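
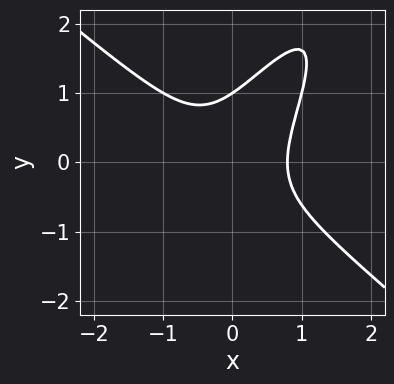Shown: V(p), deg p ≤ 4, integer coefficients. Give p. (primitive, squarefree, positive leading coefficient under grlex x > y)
Degree: a generic line meets the curve in up to 3 points, so deg p = 3.
Against the integer gridlines: one y-axis crossing is at y = 1.
These observations pin down the coefficients.

2*x^3 - 2*x*y^2 + y^3 - 1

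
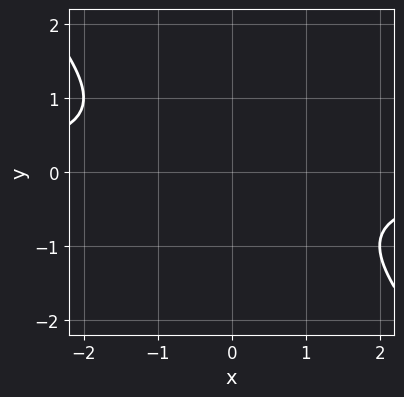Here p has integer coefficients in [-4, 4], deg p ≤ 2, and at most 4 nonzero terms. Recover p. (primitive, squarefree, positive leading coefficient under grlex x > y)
x*y + y^2 + 1

(a) Degree: no degree-1 curve has this shape, so deg p = 2.
(b) Against the integer gridlines: no y-intercept at any integer in the box; no x-intercept at any integer in the box.
(c) Matching integer coefficients to the picture gives p.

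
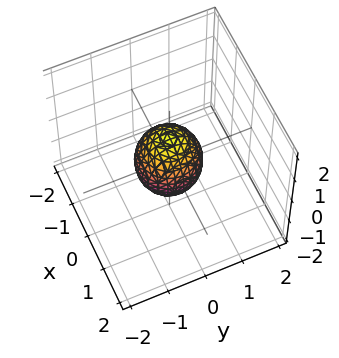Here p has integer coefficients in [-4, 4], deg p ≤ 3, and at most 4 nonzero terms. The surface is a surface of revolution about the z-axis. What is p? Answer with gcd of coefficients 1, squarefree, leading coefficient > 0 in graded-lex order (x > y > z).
3*x^2 + 3*y^2 + 2*z^2 - 2

1. The degree is 2 — a generic line meets the surface in up to 2 points.
2. Symmetries: the z-axis is an axis of rotation, so x and y enter only as x² + y².
3. Observable constraints: a circular section at z = 0 has radius between 0 and 1; among the integer gridlines, it crosses the z-axis at z ∈ {-1, 1}.
4. Solving for integer coefficients yields p as stated.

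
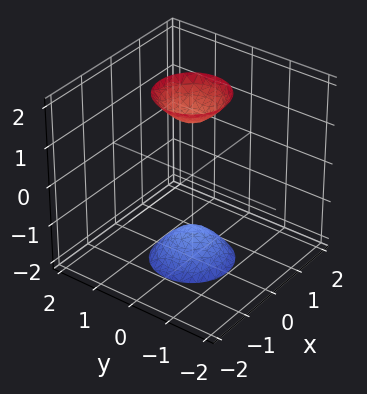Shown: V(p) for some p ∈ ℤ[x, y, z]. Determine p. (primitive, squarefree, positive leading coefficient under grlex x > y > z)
(a) I count 2 distinct pieces. They look like related sheets of one shape, so recover p as a whole.
(b) deg p = 2. The shape is more complex than any degree-1 surface.
(c) Symmetries: rotational symmetry about the z-axis ⇒ p depends on x, y only through x² + y².
(d) From the axis intercepts and sections: a circular section at z = 2 has radius between 0 and 1; it misses every integer gridline on the y-axis; the surface avoids every integer x-axis point in the box.
(e) Assembling these constraints gives the stated polynomial.

3*x^2 + 3*y^2 - z^2 + 2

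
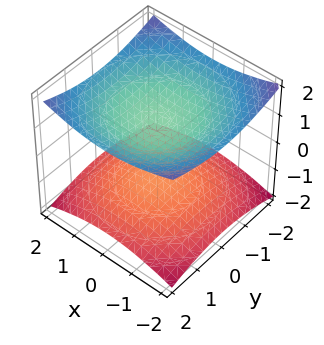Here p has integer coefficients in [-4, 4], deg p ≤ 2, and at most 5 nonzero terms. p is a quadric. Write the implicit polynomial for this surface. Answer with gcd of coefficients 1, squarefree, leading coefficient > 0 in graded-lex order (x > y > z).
(a) I count 2 distinct pieces. Treating them together as one polynomial.
(b) deg p = 2. Two separate bowl-shaped sheets opening away from each other; a quadric.
(c) Symmetries: the z ↦ −z reflection is a symmetry, so z appears only in even powers; rotational symmetry about the z-axis ⇒ p depends on x, y only through x² + y².
(d) From the axis intercepts and sections: it misses every integer gridline on the y-axis; the z-axis gridline crossings are at z ∈ {-1, 1}; no x-intercept at any integer in the box.
(e) These observations pin down the coefficients.

x^2 + y^2 - 3*z^2 + 3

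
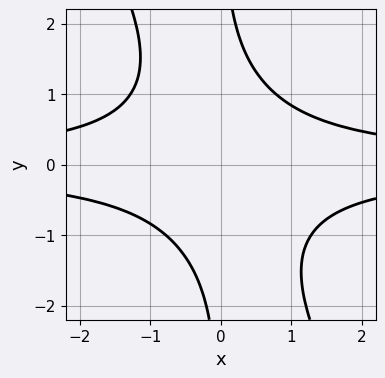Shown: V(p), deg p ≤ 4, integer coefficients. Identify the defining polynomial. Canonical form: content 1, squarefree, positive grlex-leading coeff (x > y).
First, the degree is 4 — no degree-3 curve has this shape.
Next, checking where it meets the axes: no y-intercept at any integer in the box; no x-intercept at any integer in the box.
Finally, the integer polynomial consistent with all of this is the stated p.

2*x^2*y^2 + x*y^3 - 2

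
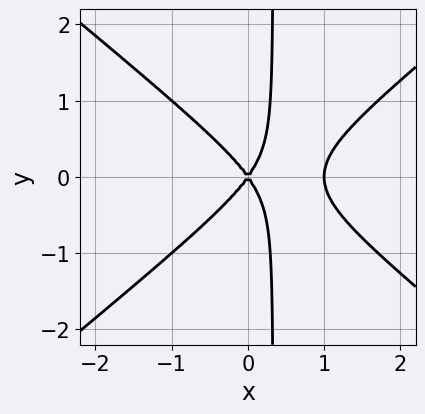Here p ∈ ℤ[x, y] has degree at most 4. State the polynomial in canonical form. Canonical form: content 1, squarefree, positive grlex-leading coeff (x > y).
2*x^3 - 3*x*y^2 - 2*x^2 + y^2

First, deg p = 3. The shape is more complex than any degree-2 curve.
Then, symmetries: mirror symmetry y ↦ −y ⇒ only even powers of y.
Then, checking where it meets the axes: it crosses the y-axis at the gridline y = 0; the x-axis gridline crossings are at x ∈ {0, 1}.
Finally, these observations pin down the coefficients.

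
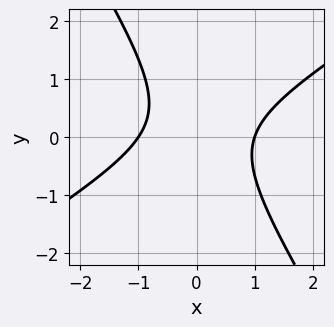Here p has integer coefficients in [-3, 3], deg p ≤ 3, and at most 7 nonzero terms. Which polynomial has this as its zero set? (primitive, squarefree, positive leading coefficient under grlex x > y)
3*x^2 - 3*x*y - 3*y^2 + y - 3

(a) deg p = 2. No degree-1 curve has this shape.
(b) Reading off the gridlines: the x-axis gridline crossings are at x ∈ {-1, 1}; the curve avoids every integer y-axis point in the box.
(c) Putting this together gives p.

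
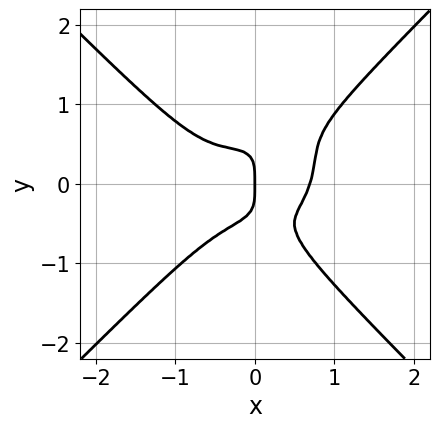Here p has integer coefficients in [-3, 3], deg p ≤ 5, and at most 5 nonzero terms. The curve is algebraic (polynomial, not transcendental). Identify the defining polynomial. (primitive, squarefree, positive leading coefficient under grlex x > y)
3*x^4 - 3*y^4 - 2*x^2*y + 2*x*y^2 - x

1. The degree is 4 — a generic line meets the curve in up to 4 points.
2. Observable constraints: it crosses the x-axis at the gridline x = 0; one y-axis crossing is at y = 0.
3. Assembling these constraints gives the stated polynomial.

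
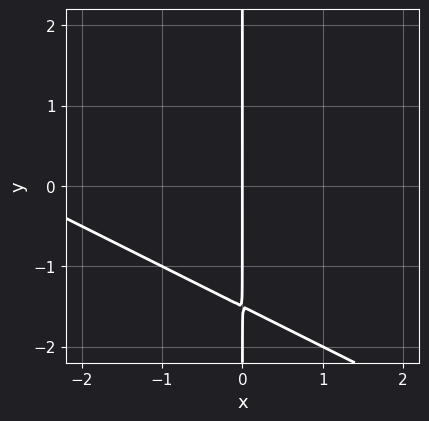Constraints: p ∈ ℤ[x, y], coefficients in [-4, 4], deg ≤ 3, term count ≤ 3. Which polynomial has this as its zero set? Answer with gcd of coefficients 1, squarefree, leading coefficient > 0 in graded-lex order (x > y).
deg p = 2. A generic line meets the curve in up to 2 points.
Reading off the gridlines: it meets the x-axis at x = 0 (among the integer gridlines); every point of the y-axis in the box is on the curve.
Together with the visible shape, these determine p as stated.

x^2 + 2*x*y + 3*x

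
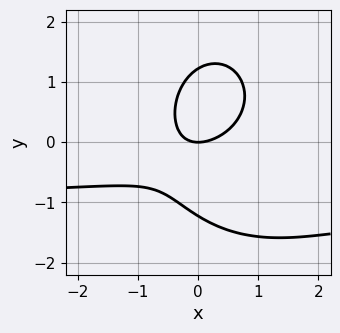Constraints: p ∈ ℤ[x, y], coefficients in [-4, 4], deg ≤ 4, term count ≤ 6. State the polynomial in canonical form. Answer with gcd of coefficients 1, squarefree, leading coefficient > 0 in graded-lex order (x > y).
First, degree: no degree-2 curve has this shape, so deg p = 3.
Then, from the axis intercepts and sections: it crosses the x-axis at the gridline x = 0; one y-axis crossing is at y = 0.
Finally, these observations pin down the coefficients.

3*x^2*y + 2*y^3 + 3*x^2 - 3*x*y - 3*y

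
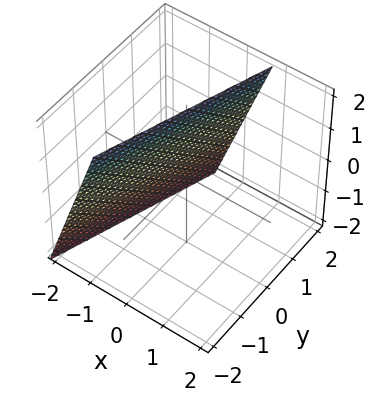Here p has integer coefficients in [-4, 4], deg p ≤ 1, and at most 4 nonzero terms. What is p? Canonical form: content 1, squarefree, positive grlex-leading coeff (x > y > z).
3*x - y - z + 2

1. Degree: the surface is flat (a plane), so deg p = 1.
2. Observable constraints: it crosses the z-axis at the gridline z = 2; one y-axis crossing is at y = 2.
3. Solving for integer coefficients yields p as stated.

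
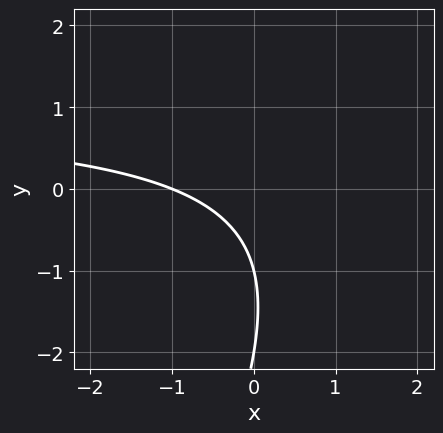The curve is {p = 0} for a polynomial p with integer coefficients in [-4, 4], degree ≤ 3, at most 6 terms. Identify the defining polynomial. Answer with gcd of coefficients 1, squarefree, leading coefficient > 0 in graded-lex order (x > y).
First, deg p = 2. The shape is more complex than any degree-1 curve.
Then, observable constraints: among the integer gridlines, it crosses the y-axis at y ∈ {-2, -1}; one x-axis crossing is at x = -1.
Finally, the integer polynomial consistent with all of this is the stated p.

2*x*y - y^2 - 2*x - 3*y - 2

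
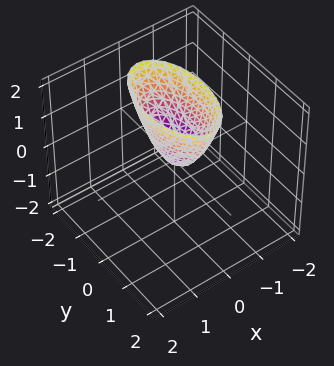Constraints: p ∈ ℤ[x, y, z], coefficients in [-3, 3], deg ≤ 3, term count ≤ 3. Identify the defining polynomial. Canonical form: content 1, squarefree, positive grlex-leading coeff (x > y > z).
The degree is 2 — a paraboloid; a quadric.
Symmetries: mirror symmetry y ↦ −y ⇒ only even powers of y; it's symmetric under x → −x, forcing even powers of x.
Reading off the gridlines: it meets the y-axis at y = 0 (among the integer gridlines); it crosses the x-axis at the gridline x = 0.
The integer polynomial consistent with all of this is the stated p.

3*x^2 + y^2 - z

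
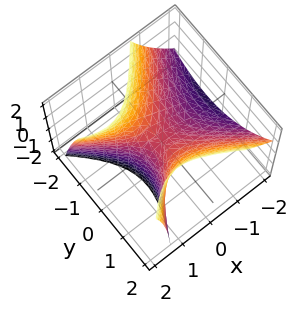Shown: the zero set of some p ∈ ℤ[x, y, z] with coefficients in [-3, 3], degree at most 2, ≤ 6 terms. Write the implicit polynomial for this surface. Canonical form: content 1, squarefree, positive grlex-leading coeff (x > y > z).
3*x^2 + 2*x*y - 3*x*z - 3*y^2 + 3*z

deg p = 2.
Checking where it meets the axes: it meets the x-axis at x = 0 (among the integer gridlines); it crosses the y-axis at the gridline y = 0; it crosses the z-axis at the gridline z = 0.
Putting this together gives p.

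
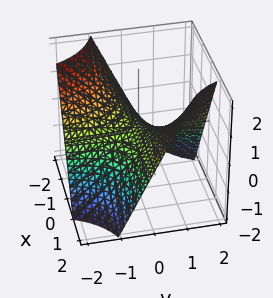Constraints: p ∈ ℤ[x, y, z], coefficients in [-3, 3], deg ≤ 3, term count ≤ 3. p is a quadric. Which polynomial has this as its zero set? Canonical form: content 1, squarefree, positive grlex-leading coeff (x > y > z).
First, degree: a hyperbolic paraboloid; a quadric, so deg p = 2.
Next, against the integer gridlines: every point of the x-axis in the box is on the surface; every point of the y-axis in the box is on the surface; one z-axis crossing is at z = 0.
Finally, these observations pin down the coefficients.

x*y - z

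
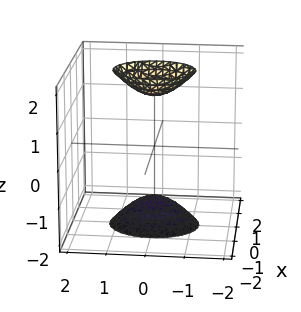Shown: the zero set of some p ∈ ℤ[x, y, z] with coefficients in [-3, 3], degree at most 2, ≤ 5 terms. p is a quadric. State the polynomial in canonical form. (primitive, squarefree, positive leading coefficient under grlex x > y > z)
There are 2 components. They look like related sheets of one shape, so recover p as a whole.
The degree is 2 — two sheets facing apart; a quadric.
Symmetries: the z ↦ −z reflection is a symmetry, so z appears only in even powers; the x ↦ −x reflection is a symmetry, so x appears only in even powers; it's symmetric under y → −y, forcing even powers of y.
Reading off the gridlines: no x-intercept at any integer in the box; it misses every integer gridline on the y-axis.
Together with the visible shape, these determine p as stated.

3*x^2 + 2*y^2 - z^2 + 2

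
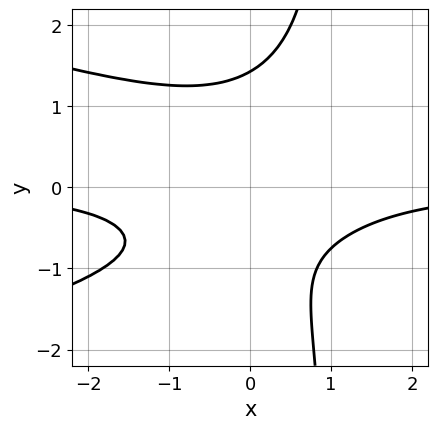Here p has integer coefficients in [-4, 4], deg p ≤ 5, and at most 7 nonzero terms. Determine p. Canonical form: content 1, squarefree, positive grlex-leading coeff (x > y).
(a) Degree: the shape is more complex than any degree-3 curve, so deg p = 4.
(b) Reading off the gridlines: no x-intercept at any integer in the box.
(c) Assembling these constraints gives the stated polynomial.

2*x*y^3 + 2*x^2*y - 2*y^3 + 2*y + 3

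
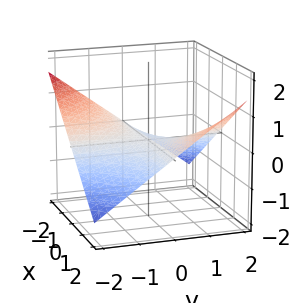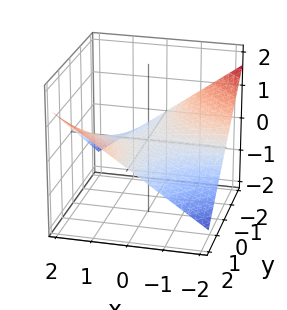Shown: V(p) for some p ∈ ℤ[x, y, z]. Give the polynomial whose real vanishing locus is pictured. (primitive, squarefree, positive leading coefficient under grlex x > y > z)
x*y - 3*z

(a) The degree is 2 — a saddle surface; a quadric.
(b) From the visible intercepts: it crosses the z-axis at the gridline z = 0; the visible y-axis segment lies entirely on the surface; every point of the x-axis in the box is on the surface.
(c) The integer polynomial consistent with all of this is the stated p.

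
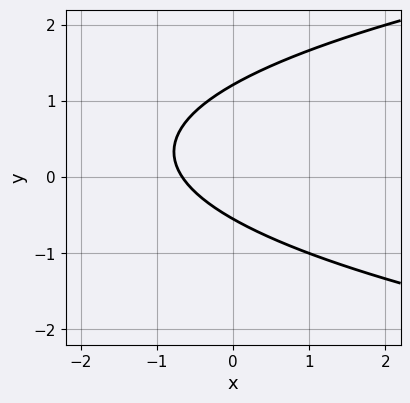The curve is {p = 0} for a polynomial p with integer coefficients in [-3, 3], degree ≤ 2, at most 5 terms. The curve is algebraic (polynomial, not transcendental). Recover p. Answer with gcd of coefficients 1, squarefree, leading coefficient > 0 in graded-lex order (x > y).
3*y^2 - 3*x - 2*y - 2

Degree: no degree-1 curve has this shape, so deg p = 2.
The integer polynomial consistent with all of this is the stated p.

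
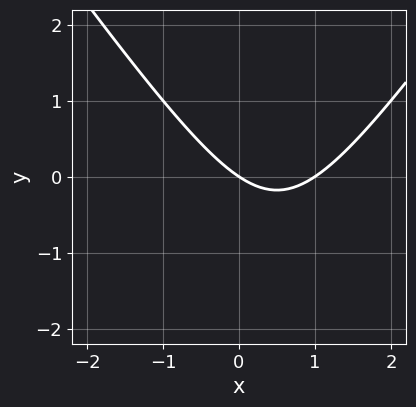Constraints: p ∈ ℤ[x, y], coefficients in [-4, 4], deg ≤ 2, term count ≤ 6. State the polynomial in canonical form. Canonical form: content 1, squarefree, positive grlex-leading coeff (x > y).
2*x^2 - y^2 - 2*x - 3*y

The degree is 2 — a generic line meets the curve in up to 2 points.
Reading off the gridlines: it meets the y-axis at y = 0 (among the integer gridlines); among the integer gridlines, it crosses the x-axis at x ∈ {0, 1}.
Putting this together gives p.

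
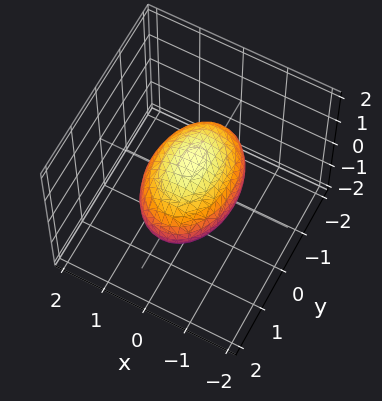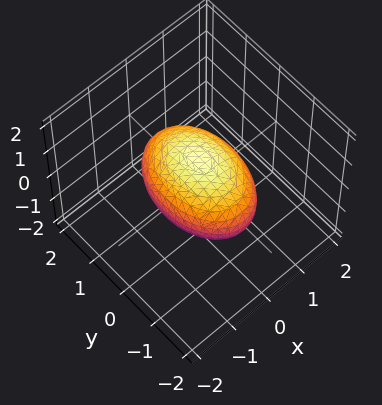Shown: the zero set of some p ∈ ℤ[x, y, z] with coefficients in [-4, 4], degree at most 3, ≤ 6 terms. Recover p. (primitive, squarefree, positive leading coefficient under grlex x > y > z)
1. The degree is 2 — a closed, bounded, convex surface; a quadric.
2. Symmetries: it's symmetric under z → −z, forcing even powers of z; it's symmetric under x → −x, forcing even powers of x; the y ↦ −y reflection is a symmetry, so y appears only in even powers.
3. Checking where it meets the axes: the x-axis gridline crossings are at x ∈ {-1, 1}; the z-axis gridline crossings are at z ∈ {-1, 1}.
4. These observations pin down the coefficients.

2*x^2 + y^2 + 2*z^2 - 2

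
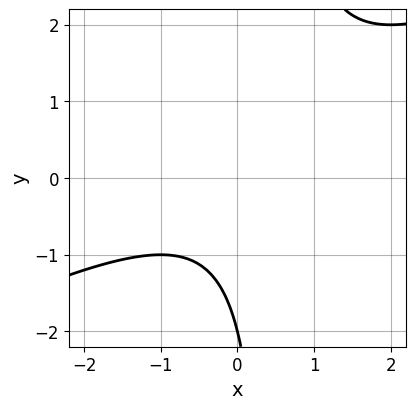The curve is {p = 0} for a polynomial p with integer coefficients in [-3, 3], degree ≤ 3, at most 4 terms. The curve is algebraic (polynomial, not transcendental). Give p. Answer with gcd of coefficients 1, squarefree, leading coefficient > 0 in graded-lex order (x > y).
(a) Degree: no degree-1 curve has this shape, so deg p = 2.
(b) Reading off the gridlines: it misses every integer gridline on the x-axis; it crosses the y-axis at the gridline y = -2.
(c) Matching integer coefficients to the picture gives p.

x^2 - 2*x*y + y + 2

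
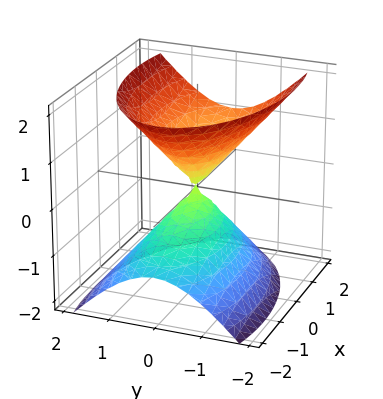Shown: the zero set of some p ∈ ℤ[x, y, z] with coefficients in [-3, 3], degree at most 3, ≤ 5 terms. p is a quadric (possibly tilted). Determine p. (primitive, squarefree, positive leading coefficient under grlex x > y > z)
There are 2 components. They look like related sheets of one shape, so recover p as a whole.
The degree is 2 — a generic line meets the surface in up to 2 points.
Against the integer gridlines: it crosses the x-axis at the gridline x = 0; it meets the z-axis at z = 0 (among the integer gridlines).
Putting this together gives p.

x^2 - x*z + 3*y^2 - 2*z^2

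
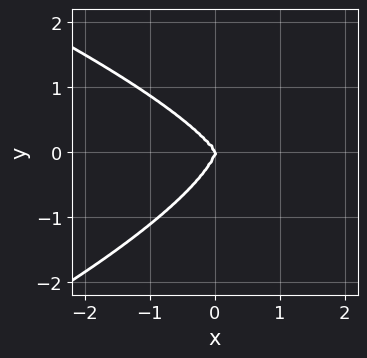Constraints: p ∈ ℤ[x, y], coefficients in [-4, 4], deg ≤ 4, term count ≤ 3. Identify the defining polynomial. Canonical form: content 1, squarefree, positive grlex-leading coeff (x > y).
1. The degree is 4 — no degree-3 curve has this shape.
2. Checking where it meets the axes: it meets the y-axis at y = 0 (among the integer gridlines); one x-axis crossing is at x = 0.
3. Fitting integer coefficients to these (and the overall shape) gives p.

2*y^4 + 2*x^3 + x^2*y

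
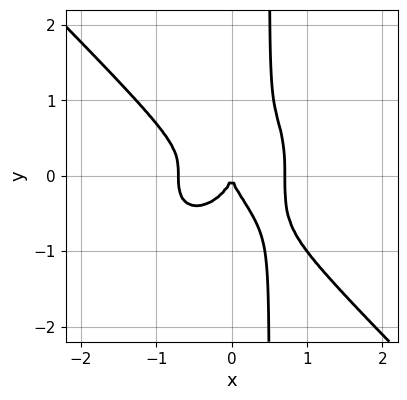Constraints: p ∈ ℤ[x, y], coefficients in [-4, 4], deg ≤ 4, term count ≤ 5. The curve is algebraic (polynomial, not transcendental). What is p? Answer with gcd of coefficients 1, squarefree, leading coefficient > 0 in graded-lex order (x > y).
2*x^4 + 2*x*y^3 - y^3 - x^2

(a) deg p = 4. A generic line meets the curve in up to 4 points.
(b) From the axis intercepts and sections: it meets the x-axis at x = 0 (among the integer gridlines); it crosses the y-axis at the gridline y = 0.
(c) Fitting integer coefficients to these (and the overall shape) gives p.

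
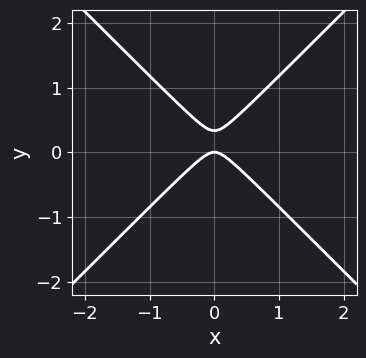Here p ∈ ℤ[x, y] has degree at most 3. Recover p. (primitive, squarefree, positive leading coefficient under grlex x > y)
3*x^2 - 3*y^2 + y

deg p = 2.
Symmetries: mirror symmetry x ↦ −x ⇒ only even powers of x.
From the axis intercepts and sections: it crosses the x-axis at the gridline x = 0; one y-axis crossing is at y = 0.
Putting this together gives p.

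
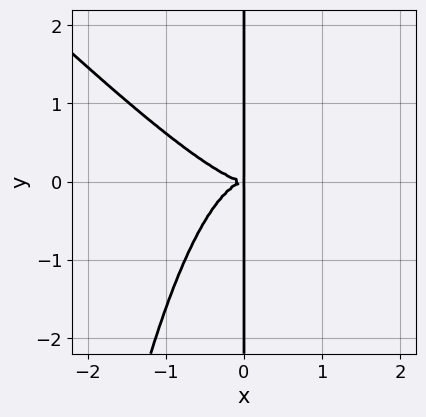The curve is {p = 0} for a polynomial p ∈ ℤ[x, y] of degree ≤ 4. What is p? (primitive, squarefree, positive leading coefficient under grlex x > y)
deg p = 4. The shape is more complex than any degree-3 curve.
Against the integer gridlines: every point of the y-axis in the box is on the curve.
Together with the visible shape, these determine p as stated.

x^4 + x^3*y + x*y^2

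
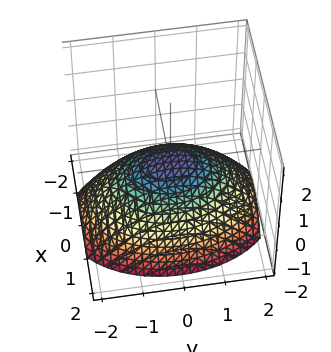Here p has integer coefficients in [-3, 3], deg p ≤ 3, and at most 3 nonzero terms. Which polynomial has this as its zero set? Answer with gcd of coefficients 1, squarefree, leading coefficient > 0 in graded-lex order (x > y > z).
2*x^2 + y^2 + 3*z

1. Degree: a paraboloid; a quadric, so deg p = 2.
2. Symmetries: mirror symmetry x ↦ −x ⇒ only even powers of x; mirror symmetry y ↦ −y ⇒ only even powers of y.
3. Against the integer gridlines: it crosses the y-axis at the gridline y = 0; it meets the x-axis at x = 0 (among the integer gridlines).
4. Together with the visible shape, these determine p as stated.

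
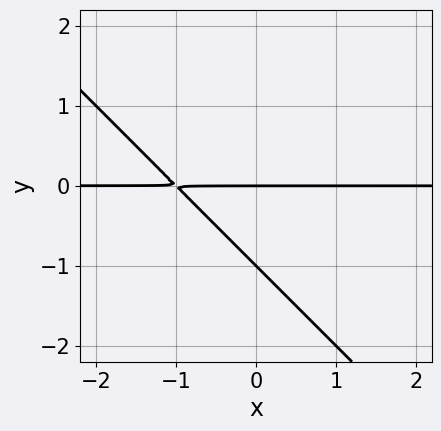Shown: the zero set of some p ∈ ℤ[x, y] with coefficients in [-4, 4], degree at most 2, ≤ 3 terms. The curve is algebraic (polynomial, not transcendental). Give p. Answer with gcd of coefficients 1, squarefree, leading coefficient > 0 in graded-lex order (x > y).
x*y + y^2 + y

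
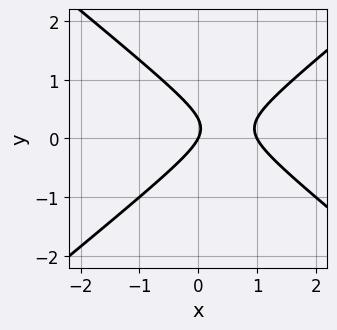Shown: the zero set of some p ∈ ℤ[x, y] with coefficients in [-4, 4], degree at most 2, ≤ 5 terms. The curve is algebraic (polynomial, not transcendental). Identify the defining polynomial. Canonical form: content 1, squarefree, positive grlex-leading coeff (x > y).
1. Degree: a generic line meets the curve in up to 2 points, so deg p = 2.
2. Reading off the gridlines: the x-axis gridline crossings are at x ∈ {0, 1}; it meets the y-axis at y = 0 (among the integer gridlines).
3. Assembling these constraints gives the stated polynomial.

2*x^2 - 3*y^2 - 2*x + y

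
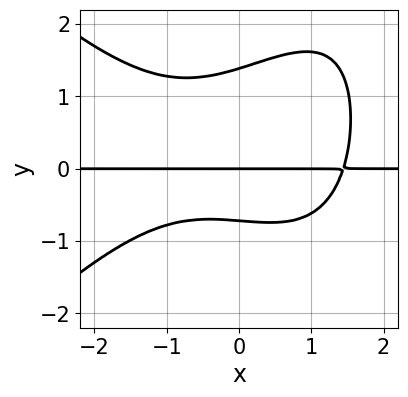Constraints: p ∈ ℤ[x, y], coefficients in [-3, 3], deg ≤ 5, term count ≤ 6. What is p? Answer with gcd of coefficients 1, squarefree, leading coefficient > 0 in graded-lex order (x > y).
(a) deg p = 4. A generic line meets the curve in up to 4 points.
(b) Against the integer gridlines: the visible x-axis segment lies entirely on the curve; one y-axis crossing is at y = 0.
(c) Putting this together gives p.

x^3*y - x*y^3 + 3*y^3 - 2*y^2 - 3*y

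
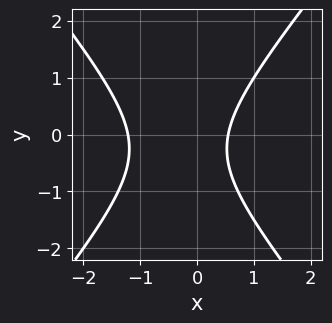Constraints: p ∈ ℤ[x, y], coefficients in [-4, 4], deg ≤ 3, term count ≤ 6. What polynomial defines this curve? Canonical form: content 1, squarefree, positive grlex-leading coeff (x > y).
1. Degree: a generic line meets the curve in up to 2 points, so deg p = 2.
2. From the axis intercepts and sections: no y-intercept at any integer in the box.
3. These observations pin down the coefficients.

3*x^2 - 2*y^2 + 2*x - y - 2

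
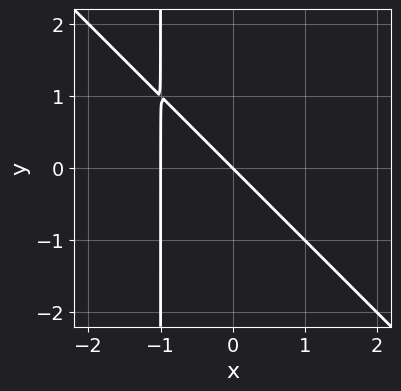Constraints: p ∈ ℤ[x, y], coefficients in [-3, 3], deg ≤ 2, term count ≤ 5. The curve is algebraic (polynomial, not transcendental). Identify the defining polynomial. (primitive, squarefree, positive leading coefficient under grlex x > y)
x^2 + x*y + x + y

1. deg p = 2. The shape is more complex than any degree-1 curve.
2. Observable constraints: among the integer gridlines, it crosses the x-axis at x ∈ {-1, 0}; one y-axis crossing is at y = 0.
3. Together with the visible shape, these determine p as stated.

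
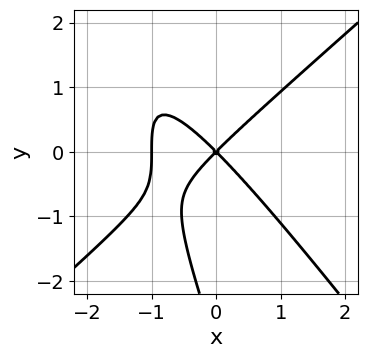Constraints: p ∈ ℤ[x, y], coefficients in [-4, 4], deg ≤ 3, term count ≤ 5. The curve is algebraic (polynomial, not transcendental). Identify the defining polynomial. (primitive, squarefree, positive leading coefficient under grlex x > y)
First, degree: a generic line meets the curve in up to 3 points, so deg p = 3.
Then, against the integer gridlines: one y-axis crossing is at y = 0; the x-axis gridline crossings are at x ∈ {-1, 0}.
Finally, the integer polynomial consistent with all of this is the stated p.

3*x^3 - 3*x*y^2 - y^3 + 3*x^2 - 3*y^2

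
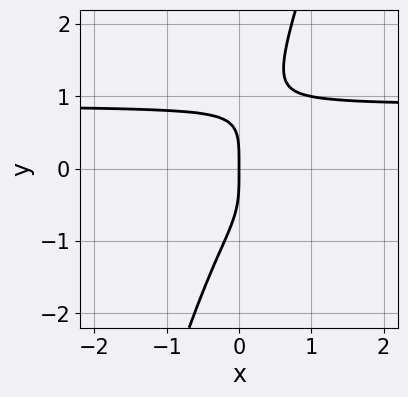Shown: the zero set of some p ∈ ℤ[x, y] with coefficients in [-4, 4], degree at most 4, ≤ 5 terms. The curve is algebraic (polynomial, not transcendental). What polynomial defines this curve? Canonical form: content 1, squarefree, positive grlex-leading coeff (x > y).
3*x*y^3 - y^4 - 2*x

(a) The degree is 4 — no degree-3 curve has this shape.
(b) Against the integer gridlines: one x-axis crossing is at x = 0; it crosses the y-axis at the gridline y = 0.
(c) Putting this together gives p.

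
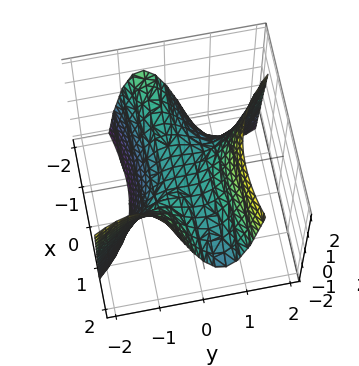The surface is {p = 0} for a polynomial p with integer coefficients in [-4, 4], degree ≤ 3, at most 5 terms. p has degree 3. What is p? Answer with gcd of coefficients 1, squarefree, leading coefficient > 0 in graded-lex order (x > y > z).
2*x^2*y - 3*x*y^2 - 3*y^3 + 3*z

1. deg p = 3. A generic line meets the surface in up to 3 points.
2. Reading off the gridlines: it crosses the z-axis at the gridline z = 0; every point of the x-axis in the box is on the surface; it meets the y-axis at y = 0 (among the integer gridlines).
3. These observations pin down the coefficients.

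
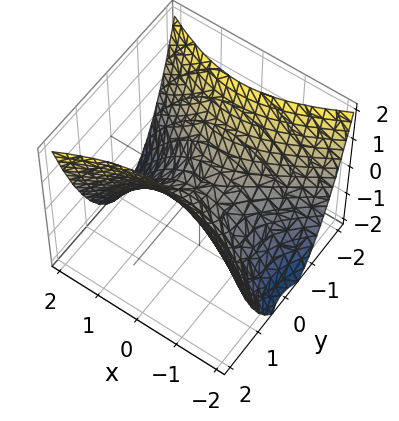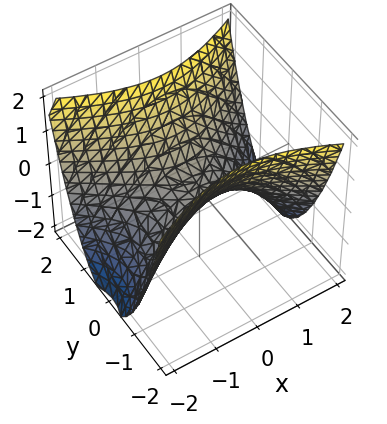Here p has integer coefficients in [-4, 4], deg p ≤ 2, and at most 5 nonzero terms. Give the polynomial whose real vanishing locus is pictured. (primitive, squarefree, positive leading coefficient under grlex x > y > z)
First, deg p = 2. A saddle surface; a quadric.
Next, symmetries: mirror symmetry y ↦ −y ⇒ only even powers of y; it's symmetric under x → −x, forcing even powers of x.
Next, checking where it meets the axes: it crosses the x-axis at the gridline x = 0; it meets the z-axis at z = 0 (among the integer gridlines).
Finally, solving for integer coefficients yields p as stated.

x^2 - 2*y^2 + 2*z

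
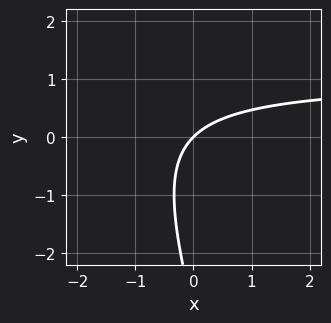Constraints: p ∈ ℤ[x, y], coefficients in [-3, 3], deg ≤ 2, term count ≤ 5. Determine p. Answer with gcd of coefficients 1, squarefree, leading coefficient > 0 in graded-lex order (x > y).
The degree is 2 — the shape is more complex than any degree-1 curve.
Observable constraints: it crosses the y-axis at the gridline y = 0; one x-axis crossing is at x = 0.
Together with the visible shape, these determine p as stated.

3*x*y + y^2 - 3*x + 3*y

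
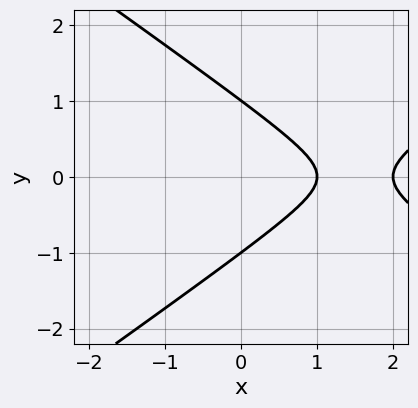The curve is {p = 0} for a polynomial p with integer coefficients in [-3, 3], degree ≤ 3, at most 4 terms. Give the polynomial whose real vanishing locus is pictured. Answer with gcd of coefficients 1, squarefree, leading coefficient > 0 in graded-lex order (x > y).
x^2 - 2*y^2 - 3*x + 2

1. The degree is 2 — no degree-1 curve has this shape.
2. Symmetries: it's symmetric under y → −y, forcing even powers of y.
3. Checking where it meets the axes: among the integer gridlines, it crosses the y-axis at y ∈ {-1, 1}; among the integer gridlines, it crosses the x-axis at x ∈ {1, 2}.
4. Fitting integer coefficients to these (and the overall shape) gives p.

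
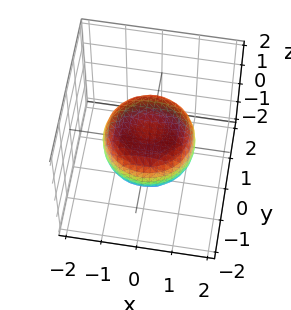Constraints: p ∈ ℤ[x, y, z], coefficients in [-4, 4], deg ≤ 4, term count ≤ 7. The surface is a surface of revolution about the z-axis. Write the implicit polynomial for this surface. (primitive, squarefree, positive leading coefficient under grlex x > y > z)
x^4 + 2*x^2*y^2 + y^4 - x^2 - y^2 + 2*z^2 - 1

1. The degree is 4 — the shape is more complex than any degree-3 surface.
2. Symmetry: the z-axis is an axis of rotation, so x and y enter only as x² + y².
3. Checking where it meets the axes: a circular section at z = 0 has radius between 1 and 2.
4. Putting this together gives p.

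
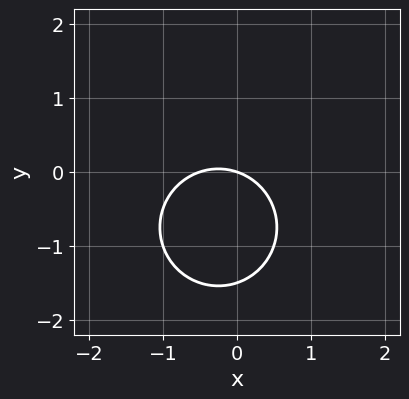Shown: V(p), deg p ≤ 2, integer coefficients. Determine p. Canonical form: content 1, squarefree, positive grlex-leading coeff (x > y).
First, deg p = 2. The shape is more complex than any degree-1 curve.
Then, observable constraints: one x-axis crossing is at x = 0; it meets the y-axis at y = 0 (among the integer gridlines).
Finally, fitting integer coefficients to these (and the overall shape) gives p.

2*x^2 + 2*y^2 + x + 3*y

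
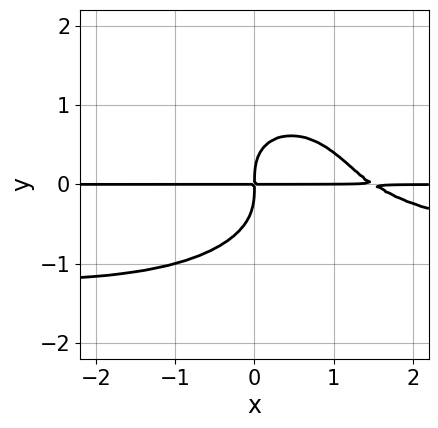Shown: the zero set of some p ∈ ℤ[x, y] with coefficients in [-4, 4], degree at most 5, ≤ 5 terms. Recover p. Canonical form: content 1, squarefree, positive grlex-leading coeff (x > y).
First, deg p = 4. No degree-3 curve has this shape.
Then, checking where it meets the axes: the visible x-axis segment lies entirely on the curve.
Finally, these observations pin down the coefficients.

2*x^2*y^2 + 3*y^4 + 2*x^2*y - 3*x*y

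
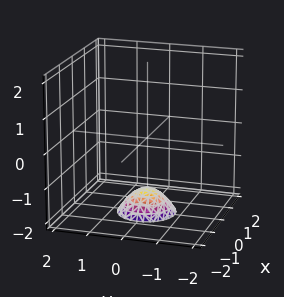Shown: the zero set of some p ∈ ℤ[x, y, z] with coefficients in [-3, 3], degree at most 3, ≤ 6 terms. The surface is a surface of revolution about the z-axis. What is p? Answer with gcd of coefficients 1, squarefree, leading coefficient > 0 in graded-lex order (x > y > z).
Degree: a generic line meets the surface in up to 2 points, so deg p = 2.
By symmetry, the surface is invariant under rotation about z: p = q(x² + y², z).
Observable constraints: it misses every integer gridline on the x-axis; no y-intercept at any integer in the box.
Matching integer coefficients to the picture gives p.

2*x^2 + 2*y^2 + 2*z + 3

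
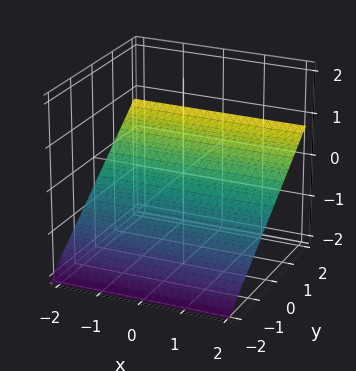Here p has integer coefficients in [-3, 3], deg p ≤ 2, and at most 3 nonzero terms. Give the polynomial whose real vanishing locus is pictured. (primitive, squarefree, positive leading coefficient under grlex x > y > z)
(a) The degree is 1 — the surface is flat (a plane).
(b) From the visible intercepts: it misses every integer gridline on the x-axis; it crosses the y-axis at the gridline y = 1.
(c) Matching integer coefficients to the picture gives p.

2*y - 3*z - 2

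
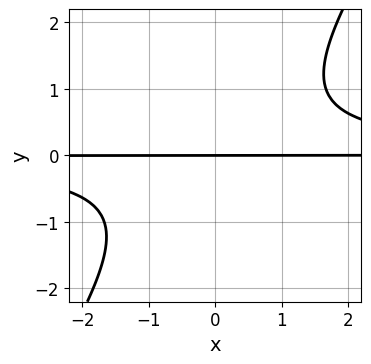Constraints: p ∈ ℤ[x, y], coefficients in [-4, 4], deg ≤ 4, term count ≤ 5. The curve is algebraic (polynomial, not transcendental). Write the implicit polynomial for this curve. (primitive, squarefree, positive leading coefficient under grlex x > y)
3*x*y^2 - 2*y^3 - 3*y

1. deg p = 3. No degree-2 curve has this shape.
2. Reading off the gridlines: every point of the x-axis in the box is on the curve; one y-axis crossing is at y = 0.
3. Solving for integer coefficients yields p as stated.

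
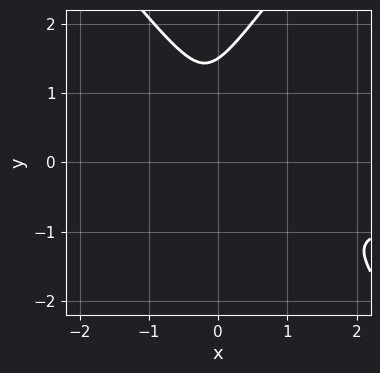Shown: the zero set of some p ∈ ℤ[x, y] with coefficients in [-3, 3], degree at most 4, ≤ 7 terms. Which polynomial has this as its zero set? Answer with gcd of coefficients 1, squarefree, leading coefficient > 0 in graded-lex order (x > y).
First, deg p = 3. The shape is more complex than any degree-2 curve.
Finally, the integer polynomial consistent with all of this is the stated p.

3*x^2*y - 2*y^3 + 3*x^2 + 2*x*y + 3*y^2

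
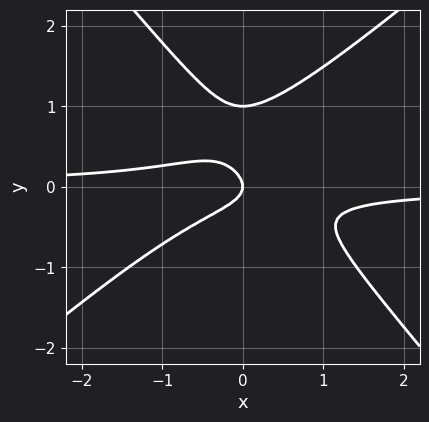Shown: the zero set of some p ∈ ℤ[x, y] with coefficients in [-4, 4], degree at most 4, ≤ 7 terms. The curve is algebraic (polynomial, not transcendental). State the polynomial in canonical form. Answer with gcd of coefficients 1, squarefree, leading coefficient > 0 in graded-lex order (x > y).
3*x^2*y - x*y^2 - 3*y^3 + 3*y^2 + x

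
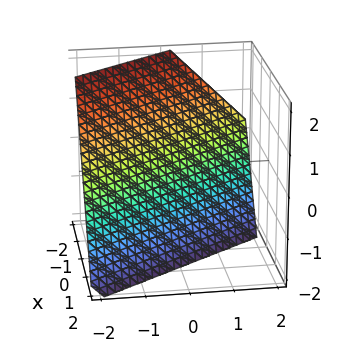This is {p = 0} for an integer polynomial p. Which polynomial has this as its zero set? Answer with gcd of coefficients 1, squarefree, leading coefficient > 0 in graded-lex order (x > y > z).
3*x + 2*y + 2*z + 2

1. Degree: the surface is flat (a plane), so deg p = 1.
2. Checking where it meets the axes: it crosses the z-axis at the gridline z = -1; it crosses the y-axis at the gridline y = -1.
3. Together with the visible shape, these determine p as stated.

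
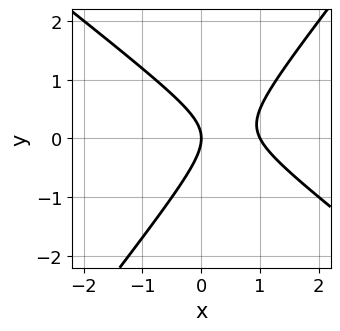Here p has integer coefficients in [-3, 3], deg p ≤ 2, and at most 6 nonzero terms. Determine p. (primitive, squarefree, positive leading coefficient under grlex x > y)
Degree: no degree-1 curve has this shape, so deg p = 2.
From the axis intercepts and sections: one y-axis crossing is at y = 0; the x-axis gridline crossings are at x ∈ {0, 1}.
Together with the visible shape, these determine p as stated.

2*x^2 + x*y - 2*y^2 - 2*x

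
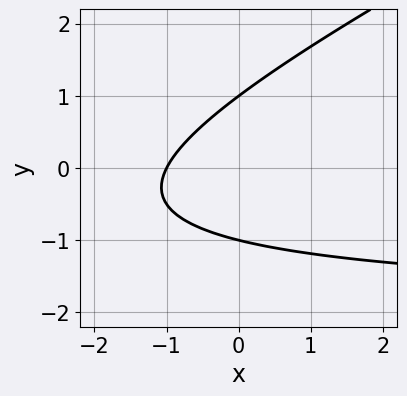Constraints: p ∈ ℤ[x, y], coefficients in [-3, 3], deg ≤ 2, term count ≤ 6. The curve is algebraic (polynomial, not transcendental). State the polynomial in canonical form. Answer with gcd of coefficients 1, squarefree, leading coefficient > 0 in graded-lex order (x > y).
1. Degree: no degree-1 curve has this shape, so deg p = 2.
2. Checking where it meets the axes: among the integer gridlines, it crosses the y-axis at y ∈ {-1, 1}; one x-axis crossing is at x = -1.
3. Matching integer coefficients to the picture gives p.

x*y - 2*y^2 + 2*x + 2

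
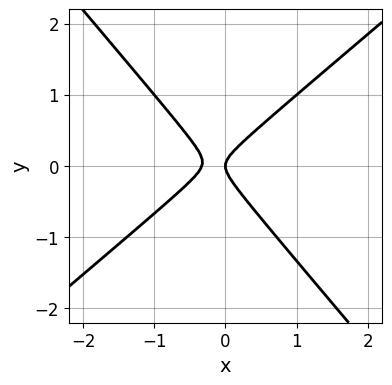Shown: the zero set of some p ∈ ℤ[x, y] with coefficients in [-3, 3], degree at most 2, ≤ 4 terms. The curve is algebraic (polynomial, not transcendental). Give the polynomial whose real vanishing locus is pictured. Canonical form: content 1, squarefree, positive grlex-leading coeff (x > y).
1. The degree is 2 — the shape is more complex than any degree-1 curve.
2. Reading off the gridlines: one y-axis crossing is at y = 0; one x-axis crossing is at x = 0.
3. The integer polynomial consistent with all of this is the stated p.

3*x^2 - x*y - 3*y^2 + x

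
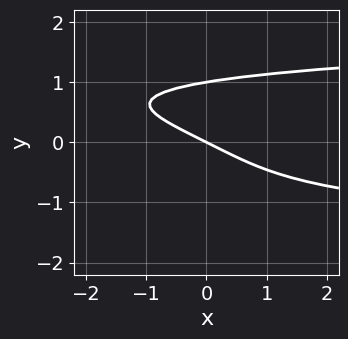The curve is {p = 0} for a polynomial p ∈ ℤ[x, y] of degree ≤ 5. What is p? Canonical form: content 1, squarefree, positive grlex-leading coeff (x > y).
(a) Degree: a generic line meets the curve in up to 4 points, so deg p = 4.
(b) From the visible intercepts: one x-axis crossing is at x = 0; among the integer gridlines, it crosses the y-axis at y ∈ {0, 1}.
(c) Putting this together gives p.

2*y^4 - x - 2*y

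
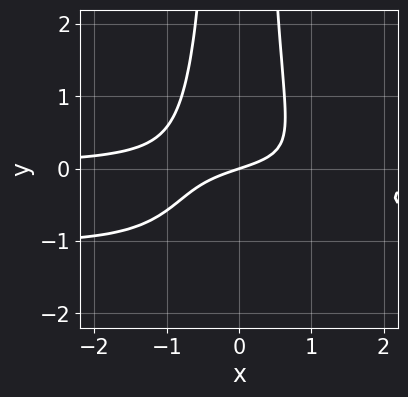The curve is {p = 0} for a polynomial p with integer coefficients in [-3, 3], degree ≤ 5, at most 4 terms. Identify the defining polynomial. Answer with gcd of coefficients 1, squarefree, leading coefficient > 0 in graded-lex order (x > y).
First, the degree is 4 — the shape is more complex than any degree-3 curve.
Next, observable constraints: it meets the x-axis at x = 0 (among the integer gridlines); one y-axis crossing is at y = 0.
Finally, fitting integer coefficients to these (and the overall shape) gives p.

3*x^2*y^2 + 3*x^2*y + x - 3*y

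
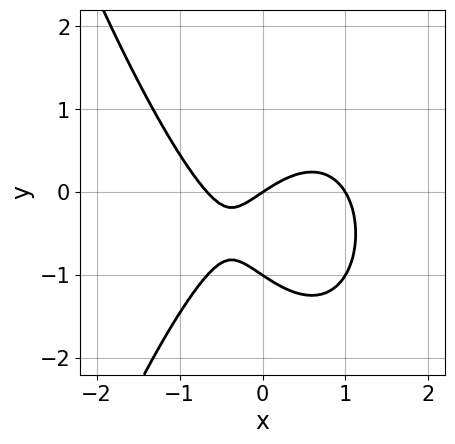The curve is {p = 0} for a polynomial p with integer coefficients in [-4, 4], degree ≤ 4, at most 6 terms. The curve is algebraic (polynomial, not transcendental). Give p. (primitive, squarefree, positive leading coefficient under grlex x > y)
1. The degree is 3 — no degree-2 curve has this shape.
2. From the axis intercepts and sections: the x-axis gridline crossings are at x ∈ {0, 1}; among the integer gridlines, it crosses the y-axis at y ∈ {-1, 0}.
3. These observations pin down the coefficients.

3*x^3 - x^2 + 3*y^2 - 2*x + 3*y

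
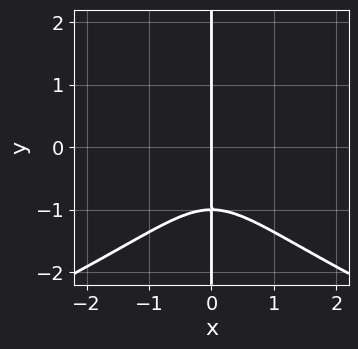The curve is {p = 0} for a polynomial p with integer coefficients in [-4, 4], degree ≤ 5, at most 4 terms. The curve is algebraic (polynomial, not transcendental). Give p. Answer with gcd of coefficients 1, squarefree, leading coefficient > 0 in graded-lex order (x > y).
(a) Degree: no degree-3 curve has this shape, so deg p = 4.
(b) Reading off the gridlines: every point of the y-axis in the box is on the curve; it meets the x-axis at x = 0 (among the integer gridlines).
(c) The integer polynomial consistent with all of this is the stated p.

2*x*y^3 + 3*x^3 + 2*x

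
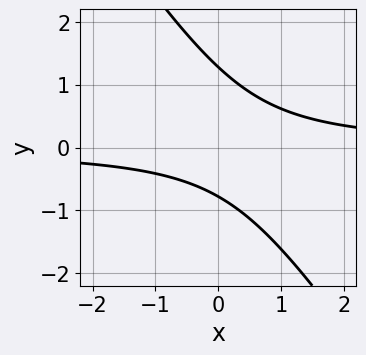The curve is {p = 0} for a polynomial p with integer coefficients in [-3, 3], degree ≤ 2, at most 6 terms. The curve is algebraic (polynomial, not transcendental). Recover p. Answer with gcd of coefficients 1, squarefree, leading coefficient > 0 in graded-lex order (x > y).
3*x*y + 2*y^2 - y - 2

First, the degree is 2 — a generic line meets the curve in up to 2 points.
Then, reading off the gridlines: no x-intercept at any integer in the box.
Finally, the integer polynomial consistent with all of this is the stated p.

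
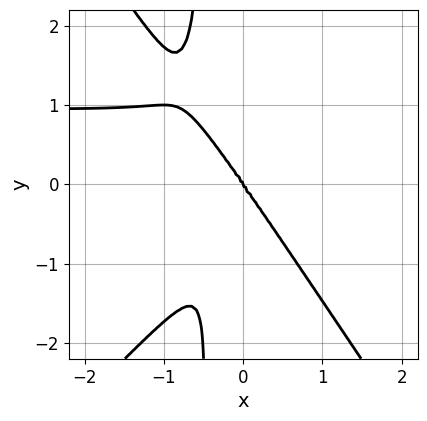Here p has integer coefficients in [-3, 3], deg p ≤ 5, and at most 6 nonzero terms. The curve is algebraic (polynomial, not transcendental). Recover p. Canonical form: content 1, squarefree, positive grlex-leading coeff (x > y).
Degree: a generic line meets the curve in up to 4 points, so deg p = 4.
Checking where it meets the axes: one x-axis crossing is at x = 0; one y-axis crossing is at y = 0.
Putting this together gives p.

3*x^3*y - x^2*y^2 - 2*x*y^3 - 3*x^3 - y^3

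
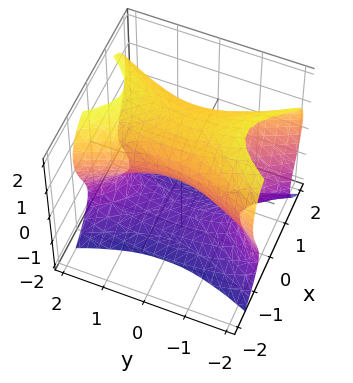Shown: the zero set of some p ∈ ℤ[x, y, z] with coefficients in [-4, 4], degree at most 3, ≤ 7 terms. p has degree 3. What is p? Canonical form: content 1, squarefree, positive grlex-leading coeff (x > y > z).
z^3 + 3*x^2 - y^2 - x - 3*z

deg p = 3. A generic line meets the surface in up to 3 points.
Reading off the gridlines: one x-axis crossing is at x = 0; it crosses the z-axis at the gridline z = 0; one y-axis crossing is at y = 0.
Solving for integer coefficients yields p as stated.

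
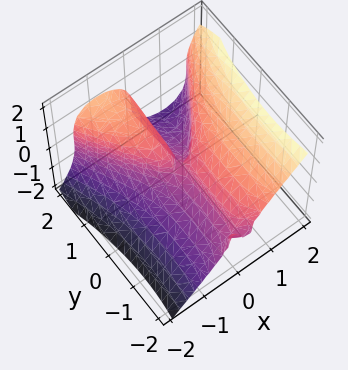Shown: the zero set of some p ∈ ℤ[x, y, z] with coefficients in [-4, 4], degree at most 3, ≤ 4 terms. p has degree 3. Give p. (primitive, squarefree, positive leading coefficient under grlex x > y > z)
3*x^3 - x*y^2 - 2*z^3 - 2*x*y

The degree is 3 — the shape is more complex than any degree-2 surface.
From the axis intercepts and sections: the visible y-axis segment lies entirely on the surface; it crosses the z-axis at the gridline z = 0; it meets the x-axis at x = 0 (among the integer gridlines).
Assembling these constraints gives the stated polynomial.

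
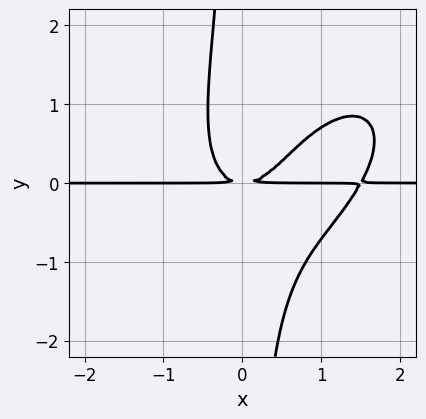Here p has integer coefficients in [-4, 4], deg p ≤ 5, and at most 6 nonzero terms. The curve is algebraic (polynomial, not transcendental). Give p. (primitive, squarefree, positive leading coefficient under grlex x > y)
First, degree: no degree-3 curve has this shape, so deg p = 4.
Next, checking where it meets the axes: the visible x-axis segment lies entirely on the curve.
Finally, fitting integer coefficients to these (and the overall shape) gives p.

2*x^3*y - 2*x^2*y^2 + 2*x*y^3 - 3*x^2*y + 2*y^2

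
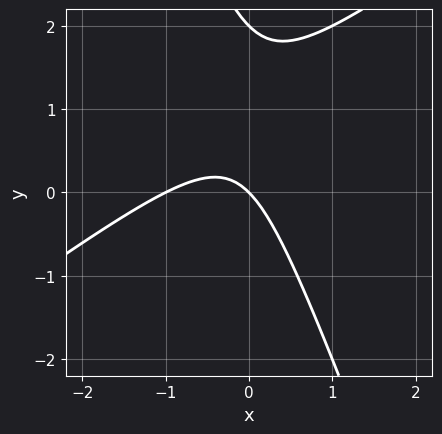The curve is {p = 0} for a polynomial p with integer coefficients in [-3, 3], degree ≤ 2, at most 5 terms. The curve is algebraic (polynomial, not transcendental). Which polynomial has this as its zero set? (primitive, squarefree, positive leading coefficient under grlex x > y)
2*x^2 - 2*x*y - y^2 + 2*x + 2*y

deg p = 2. A generic line meets the curve in up to 2 points.
From the axis intercepts and sections: among the integer gridlines, it crosses the y-axis at y ∈ {0, 2}; among the integer gridlines, it crosses the x-axis at x ∈ {-1, 0}.
Assembling these constraints gives the stated polynomial.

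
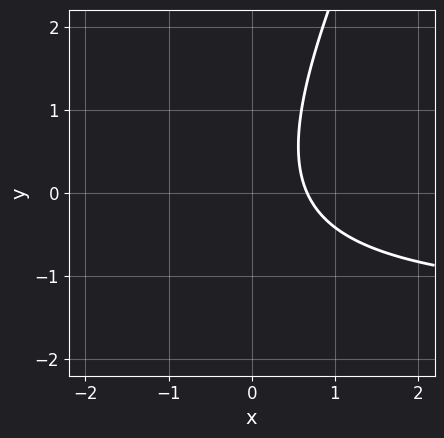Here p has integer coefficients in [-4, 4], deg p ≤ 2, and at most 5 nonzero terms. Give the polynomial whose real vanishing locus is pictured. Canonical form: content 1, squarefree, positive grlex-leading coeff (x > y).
2*x*y - y^2 + 3*x - 2

Degree: no degree-1 curve has this shape, so deg p = 2.
Observable constraints: the curve avoids every integer y-axis point in the box.
Matching integer coefficients to the picture gives p.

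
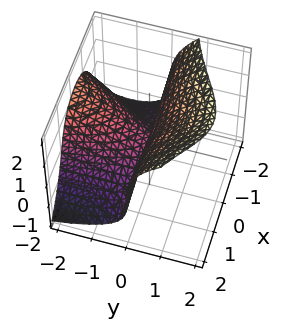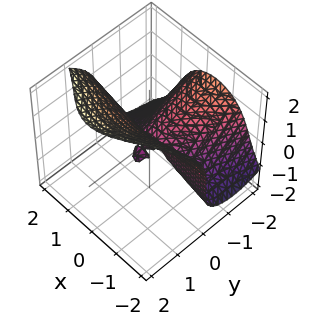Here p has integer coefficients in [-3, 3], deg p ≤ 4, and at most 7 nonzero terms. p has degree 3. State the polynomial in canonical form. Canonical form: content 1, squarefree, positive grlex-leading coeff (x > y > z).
3*x^2*y - x*y^2 - 2*z^3 + 2*y^2 + 3*y*z

First, degree: the shape is more complex than any degree-2 surface, so deg p = 3.
Then, observable constraints: every point of the x-axis in the box is on the surface; one y-axis crossing is at y = 0; it meets the z-axis at z = 0 (among the integer gridlines).
Finally, putting this together gives p.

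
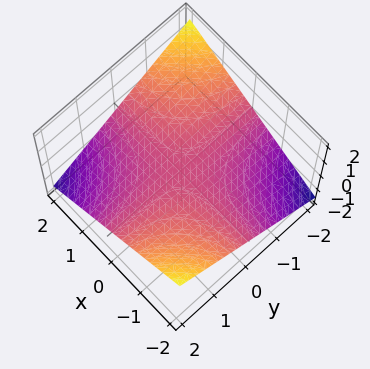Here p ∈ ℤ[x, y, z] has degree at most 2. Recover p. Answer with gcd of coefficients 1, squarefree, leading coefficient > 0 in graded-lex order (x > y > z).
First, the degree is 2 — a saddle surface; a quadric.
Then, from the axis intercepts and sections: the visible x-axis segment lies entirely on the surface; every point of the y-axis in the box is on the surface.
Finally, the integer polynomial consistent with all of this is the stated p.

x*y + 3*z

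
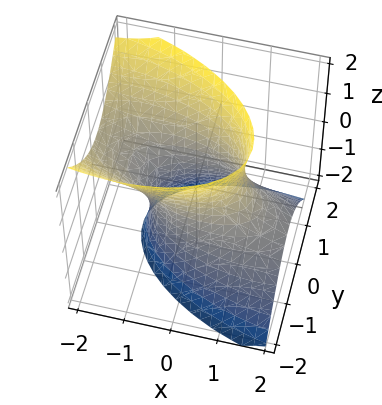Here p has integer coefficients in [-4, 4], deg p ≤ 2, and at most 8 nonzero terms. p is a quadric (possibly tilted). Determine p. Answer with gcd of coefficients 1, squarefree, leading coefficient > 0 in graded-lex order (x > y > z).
x^2 + x*y + 2*x*z + 3*y^2 - z^2 - 2

First, deg p = 2. The shape is more complex than any degree-1 surface.
Then, from the axis intercepts and sections: the surface avoids every integer z-axis point in the box.
Finally, solving for integer coefficients yields p as stated.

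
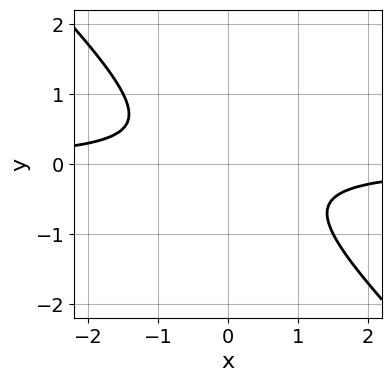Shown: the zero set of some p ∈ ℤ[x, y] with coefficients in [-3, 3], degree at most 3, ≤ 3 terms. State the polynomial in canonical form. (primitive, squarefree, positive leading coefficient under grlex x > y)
The degree is 2 — the shape is more complex than any degree-1 curve.
Checking where it meets the axes: no x-intercept at any integer in the box; it misses every integer gridline on the y-axis.
The integer polynomial consistent with all of this is the stated p.

2*x*y + 2*y^2 + 1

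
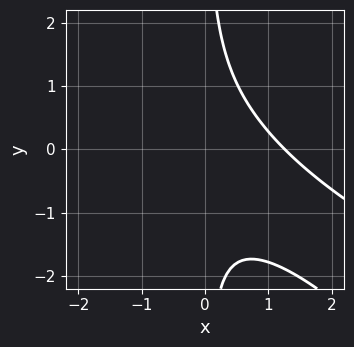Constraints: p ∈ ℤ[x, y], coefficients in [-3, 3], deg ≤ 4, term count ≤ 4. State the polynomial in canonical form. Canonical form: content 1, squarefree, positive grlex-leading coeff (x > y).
x^3 + 3*x^2*y + 2*x*y^2 - 2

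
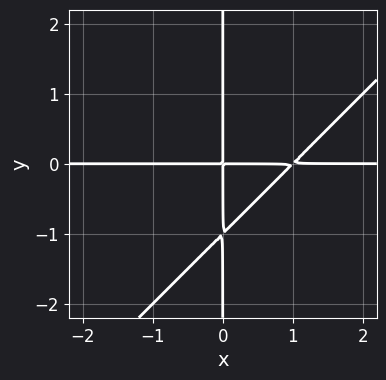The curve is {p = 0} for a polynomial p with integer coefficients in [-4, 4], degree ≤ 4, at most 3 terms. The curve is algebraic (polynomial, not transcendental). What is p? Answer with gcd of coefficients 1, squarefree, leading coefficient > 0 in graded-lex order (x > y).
Degree: a generic line meets the curve in up to 3 points, so deg p = 3.
From the visible intercepts: every point of the y-axis in the box is on the curve; the visible x-axis segment lies entirely on the curve.
The integer polynomial consistent with all of this is the stated p.

x^2*y - x*y^2 - x*y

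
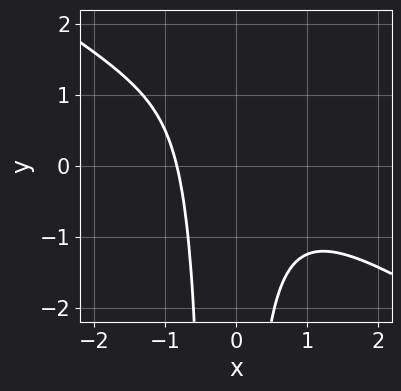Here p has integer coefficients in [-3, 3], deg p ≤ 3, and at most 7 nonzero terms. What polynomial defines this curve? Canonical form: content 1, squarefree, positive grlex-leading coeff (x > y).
2*x^3 + 3*x^2*y + x*y + x + 2

deg p = 3. The shape is more complex than any degree-2 curve.
Reading off the gridlines: it misses every integer gridline on the y-axis.
Matching integer coefficients to the picture gives p.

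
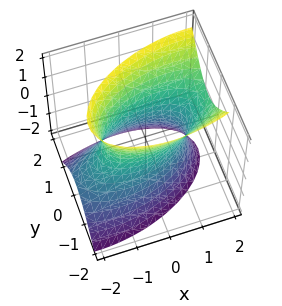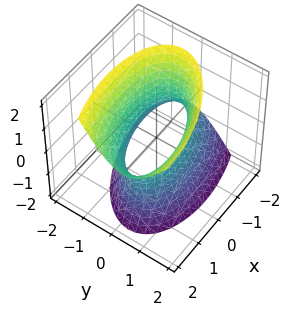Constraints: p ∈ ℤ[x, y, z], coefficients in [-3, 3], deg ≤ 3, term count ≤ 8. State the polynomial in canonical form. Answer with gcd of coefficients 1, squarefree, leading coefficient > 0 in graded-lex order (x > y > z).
x^2 - x*y - x*z + 3*y^2 - z^2 - 2

(a) deg p = 2. A generic line meets the surface in up to 2 points.
(b) From the visible intercepts: it misses every integer gridline on the z-axis.
(c) Together with the visible shape, these determine p as stated.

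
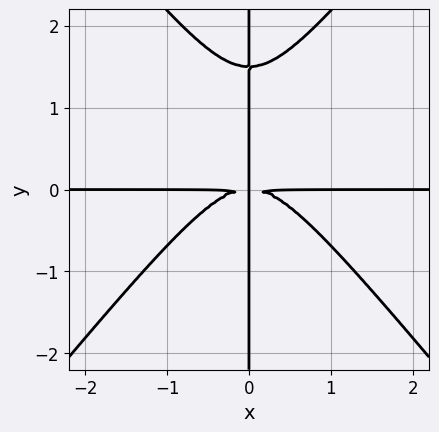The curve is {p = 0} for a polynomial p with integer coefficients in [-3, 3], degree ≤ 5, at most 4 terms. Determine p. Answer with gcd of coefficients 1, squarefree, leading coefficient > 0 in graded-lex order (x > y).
Degree: the shape is more complex than any degree-3 curve, so deg p = 4.
From the axis intercepts and sections: every point of the y-axis in the box is on the curve; the visible x-axis segment lies entirely on the curve.
These observations pin down the coefficients.

3*x^3*y - 2*x*y^3 + 3*x*y^2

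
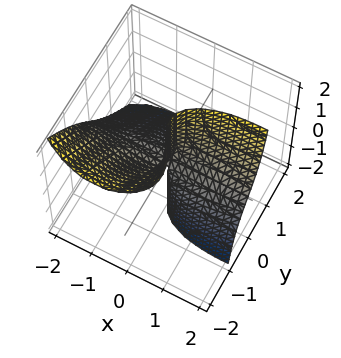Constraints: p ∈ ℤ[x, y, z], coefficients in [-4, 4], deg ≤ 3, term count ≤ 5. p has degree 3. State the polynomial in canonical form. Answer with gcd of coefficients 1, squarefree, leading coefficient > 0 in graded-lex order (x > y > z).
First, deg p = 3. A generic line meets the surface in up to 3 points.
Then, observable constraints: the visible x-axis segment lies entirely on the surface; it meets the y-axis at y = 0 (among the integer gridlines); every point of the z-axis in the box is on the surface.
Finally, fitting integer coefficients to these (and the overall shape) gives p.

2*x^2*y + 3*y^3 + 3*y^2*z - 3*x*z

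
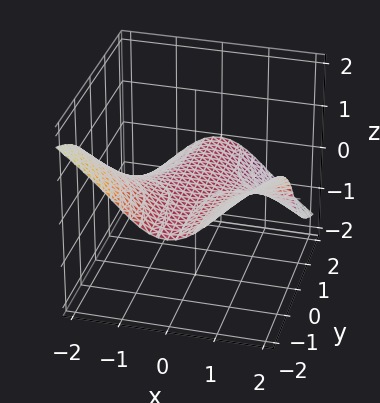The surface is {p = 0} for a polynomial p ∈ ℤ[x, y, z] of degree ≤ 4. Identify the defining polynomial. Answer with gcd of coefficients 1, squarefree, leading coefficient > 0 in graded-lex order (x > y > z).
x^2*y + z^3 + 3*z

First, the degree is 3 — no degree-2 surface has this shape.
Then, against the integer gridlines: the visible x-axis segment lies entirely on the surface; every point of the y-axis in the box is on the surface.
Finally, fitting integer coefficients to these (and the overall shape) gives p.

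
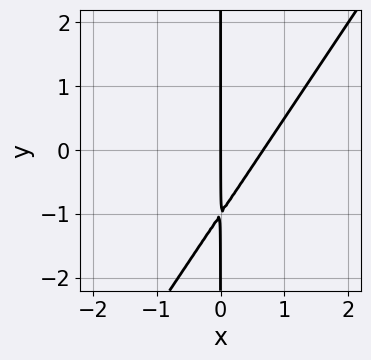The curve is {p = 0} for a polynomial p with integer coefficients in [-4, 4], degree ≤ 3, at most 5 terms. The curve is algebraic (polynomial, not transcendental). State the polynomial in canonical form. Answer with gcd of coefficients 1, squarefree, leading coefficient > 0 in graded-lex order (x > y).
3*x^2 - 2*x*y - 2*x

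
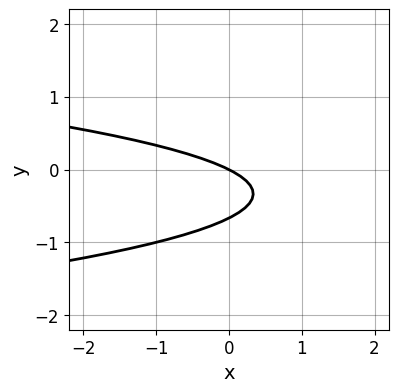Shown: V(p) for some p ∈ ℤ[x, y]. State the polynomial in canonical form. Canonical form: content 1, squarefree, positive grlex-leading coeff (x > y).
3*y^2 + x + 2*y

Degree: a generic line meets the curve in up to 2 points, so deg p = 2.
From the axis intercepts and sections: it crosses the y-axis at the gridline y = 0; one x-axis crossing is at x = 0.
Fitting integer coefficients to these (and the overall shape) gives p.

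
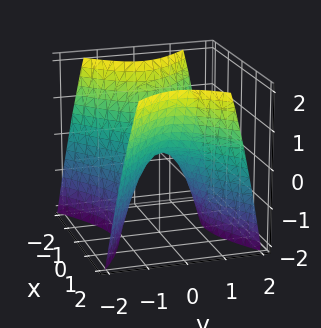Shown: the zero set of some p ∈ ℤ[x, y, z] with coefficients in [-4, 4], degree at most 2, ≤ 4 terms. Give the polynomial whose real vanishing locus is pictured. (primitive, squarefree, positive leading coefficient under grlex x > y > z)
2*x^2 - 3*y^2 - 2*z

(a) deg p = 2.
(b) Symmetries: the y ↦ −y reflection is a symmetry, so y appears only in even powers; the x ↦ −x reflection is a symmetry, so x appears only in even powers.
(c) Against the integer gridlines: it crosses the x-axis at the gridline x = 0; one y-axis crossing is at y = 0; one z-axis crossing is at z = 0.
(d) Fitting integer coefficients to these (and the overall shape) gives p.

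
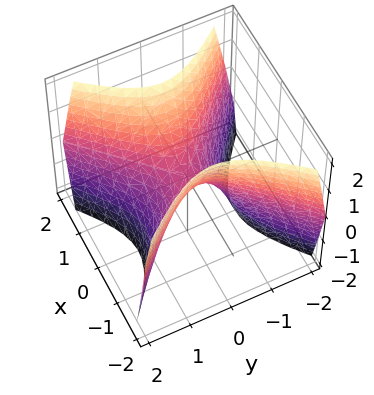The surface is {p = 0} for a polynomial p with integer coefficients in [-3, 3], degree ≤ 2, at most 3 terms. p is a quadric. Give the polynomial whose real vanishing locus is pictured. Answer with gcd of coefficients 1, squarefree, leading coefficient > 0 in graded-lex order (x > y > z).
3*x^2 - 3*y^2 - 2*z

deg p = 2. A hyperbolic paraboloid; a quadric.
Symmetries: mirror symmetry y ↦ −y ⇒ only even powers of y; mirror symmetry x ↦ −x ⇒ only even powers of x.
Reading off the gridlines: it crosses the z-axis at the gridline z = 0; it meets the x-axis at x = 0 (among the integer gridlines); it meets the y-axis at y = 0 (among the integer gridlines).
These observations pin down the coefficients.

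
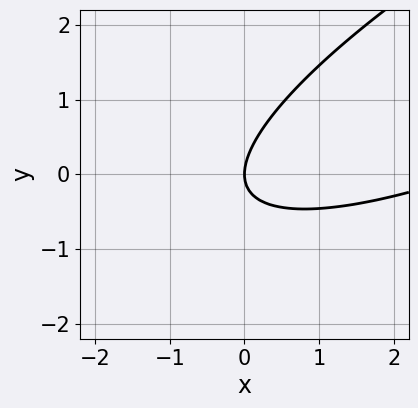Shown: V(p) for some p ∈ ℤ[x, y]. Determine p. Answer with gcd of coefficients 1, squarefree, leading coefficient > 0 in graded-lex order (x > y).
x^2 - 3*x*y + 3*y^2 - 3*x

First, degree: a generic line meets the curve in up to 2 points, so deg p = 2.
Then, from the visible intercepts: it crosses the x-axis at the gridline x = 0; it crosses the y-axis at the gridline y = 0.
Finally, solving for integer coefficients yields p as stated.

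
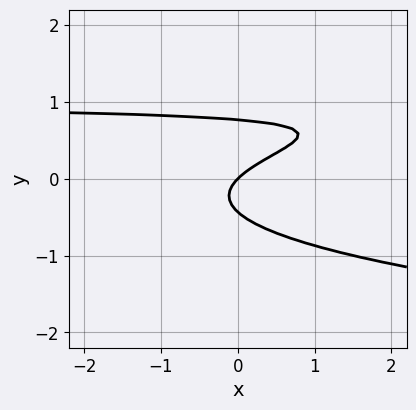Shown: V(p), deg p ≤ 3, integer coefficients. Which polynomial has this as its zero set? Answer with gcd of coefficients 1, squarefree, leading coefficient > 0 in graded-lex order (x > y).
3*y^3 - x*y - y^2 + x - y

First, deg p = 3. The shape is more complex than any degree-2 curve.
Next, from the axis intercepts and sections: it crosses the y-axis at the gridline y = 0; one x-axis crossing is at x = 0.
Finally, matching integer coefficients to the picture gives p.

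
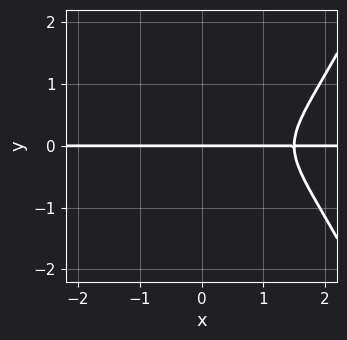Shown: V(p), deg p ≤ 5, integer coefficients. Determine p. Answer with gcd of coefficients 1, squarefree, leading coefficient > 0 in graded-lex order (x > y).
2*x^3*y - 3*x^2*y - 3*y^3

First, the degree is 4 — no degree-3 curve has this shape.
Next, from the axis intercepts and sections: one y-axis crossing is at y = 0; every point of the x-axis in the box is on the curve.
Finally, assembling these constraints gives the stated polynomial.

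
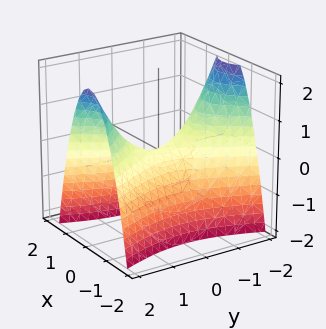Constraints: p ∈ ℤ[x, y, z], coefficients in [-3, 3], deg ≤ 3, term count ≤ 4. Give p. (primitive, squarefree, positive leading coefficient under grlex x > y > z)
First, degree: a hyperbolic paraboloid; a quadric, so deg p = 2.
Then, symmetries: the x ↦ −x reflection is a symmetry, so x appears only in even powers; mirror symmetry y ↦ −y ⇒ only even powers of y.
Then, reading off the gridlines: one x-axis crossing is at x = 0; one y-axis crossing is at y = 0.
Finally, fitting integer coefficients to these (and the overall shape) gives p.

3*x^2 - y^2 + 2*z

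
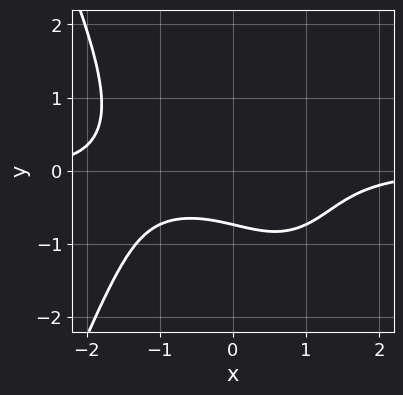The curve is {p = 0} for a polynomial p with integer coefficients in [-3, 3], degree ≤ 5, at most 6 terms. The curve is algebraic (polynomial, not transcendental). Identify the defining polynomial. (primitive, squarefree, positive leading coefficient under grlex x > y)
First, deg p = 4.
Then, from the visible intercepts: the curve avoids every integer x-axis point in the box.
Finally, these observations pin down the coefficients.

2*x^3*y + 2*y^3 - 2*x*y + 3*y + 3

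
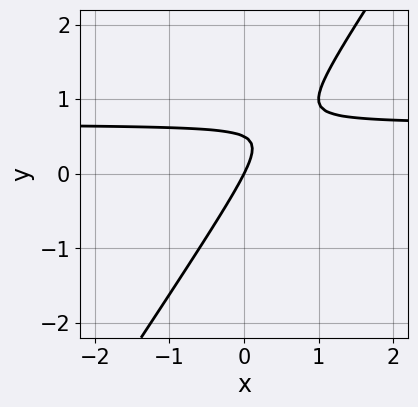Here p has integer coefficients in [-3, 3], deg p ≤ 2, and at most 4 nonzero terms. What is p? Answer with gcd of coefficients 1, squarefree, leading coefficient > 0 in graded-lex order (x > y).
First, deg p = 2. No degree-1 curve has this shape.
Then, from the visible intercepts: one x-axis crossing is at x = 0; one y-axis crossing is at y = 0.
Finally, these observations pin down the coefficients.

3*x*y - 2*y^2 - 2*x + y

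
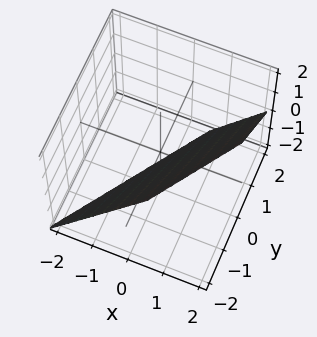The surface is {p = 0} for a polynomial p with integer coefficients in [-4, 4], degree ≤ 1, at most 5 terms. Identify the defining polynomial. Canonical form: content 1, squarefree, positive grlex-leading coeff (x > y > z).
First, deg p = 1. Every cross-section is a straight line — this is a plane.
Next, reading off the gridlines: one z-axis crossing is at z = -1; one y-axis crossing is at y = -1.
Finally, solving for integer coefficients yields p as stated.

3*x - 2*y - 2*z - 2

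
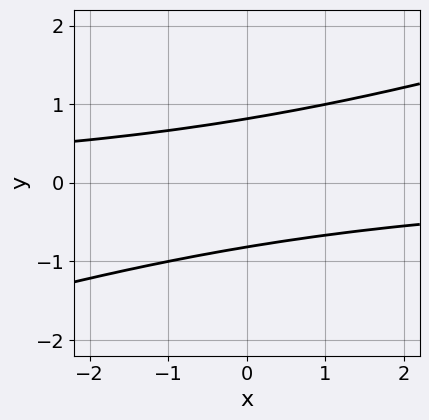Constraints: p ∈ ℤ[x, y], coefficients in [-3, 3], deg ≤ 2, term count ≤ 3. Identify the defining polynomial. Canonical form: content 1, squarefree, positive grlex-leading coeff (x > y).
1. The degree is 2 — no degree-1 curve has this shape.
2. Reading off the gridlines: it misses every integer gridline on the x-axis.
3. Putting this together gives p.

x*y - 3*y^2 + 2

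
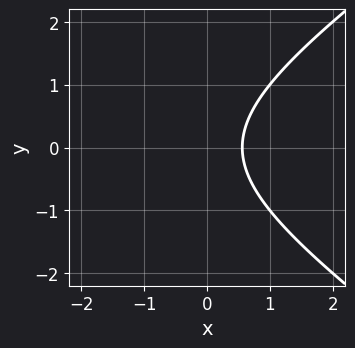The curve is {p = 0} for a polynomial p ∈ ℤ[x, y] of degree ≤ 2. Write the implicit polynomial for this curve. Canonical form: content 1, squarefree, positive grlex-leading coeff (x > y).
x^2 - 2*y^2 + 3*x - 2

(a) The degree is 2 — no degree-1 curve has this shape.
(b) Symmetries: the y ↦ −y reflection is a symmetry, so y appears only in even powers.
(c) Observable constraints: no y-intercept at any integer in the box.
(d) Fitting integer coefficients to these (and the overall shape) gives p.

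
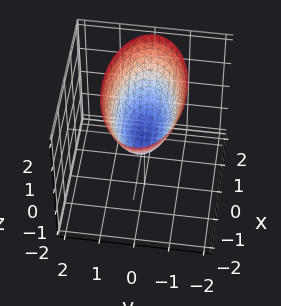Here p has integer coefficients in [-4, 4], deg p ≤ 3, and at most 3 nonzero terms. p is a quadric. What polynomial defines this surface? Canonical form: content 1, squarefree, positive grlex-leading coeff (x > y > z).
First, degree: a paraboloid; a quadric, so deg p = 2.
Next, symmetries: the y ↦ −y reflection is a symmetry, so y appears only in even powers; the x ↦ −x reflection is a symmetry, so x appears only in even powers.
Then, from the axis intercepts and sections: it crosses the z-axis at the gridline z = 0; it crosses the y-axis at the gridline y = 0.
Finally, putting this together gives p.

x^2 + 3*y^2 - 2*z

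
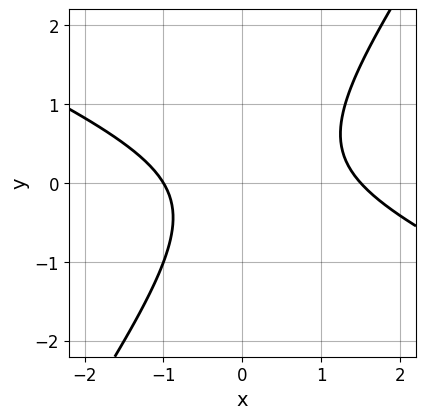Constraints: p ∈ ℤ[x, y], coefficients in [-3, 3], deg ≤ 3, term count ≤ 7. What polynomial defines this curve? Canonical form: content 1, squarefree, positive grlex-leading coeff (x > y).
2*x^2 + 3*x*y - 3*y^2 - x - 3

First, deg p = 2. The shape is more complex than any degree-1 curve.
Next, checking where it meets the axes: no y-intercept at any integer in the box; it meets the x-axis at x = -1 (among the integer gridlines).
Finally, solving for integer coefficients yields p as stated.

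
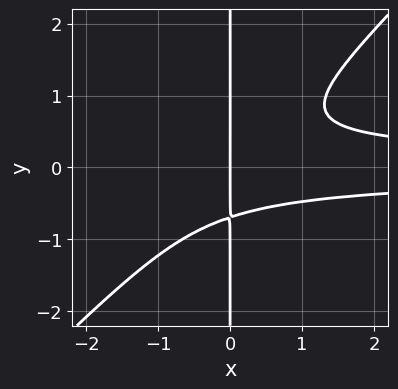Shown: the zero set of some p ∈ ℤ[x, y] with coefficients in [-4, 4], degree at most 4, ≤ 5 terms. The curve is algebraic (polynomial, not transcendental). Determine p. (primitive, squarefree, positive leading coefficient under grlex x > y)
3*x^2*y^2 - 3*x*y^3 - x

(a) Degree: the shape is more complex than any degree-3 curve, so deg p = 4.
(b) From the axis intercepts and sections: one x-axis crossing is at x = 0; the visible y-axis segment lies entirely on the curve.
(c) Solving for integer coefficients yields p as stated.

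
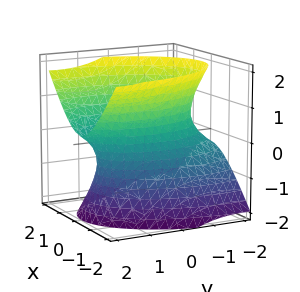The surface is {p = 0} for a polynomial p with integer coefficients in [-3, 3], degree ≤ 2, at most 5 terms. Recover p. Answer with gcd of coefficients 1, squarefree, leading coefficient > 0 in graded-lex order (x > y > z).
3*x^2 + y^2 - 2*y*z - 2*z^2 - 3

1. deg p = 2. The shape is more complex than any degree-1 surface.
2. Checking where it meets the axes: it misses every integer gridline on the z-axis; the x-axis gridline crossings are at x ∈ {-1, 1}.
3. Fitting integer coefficients to these (and the overall shape) gives p.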